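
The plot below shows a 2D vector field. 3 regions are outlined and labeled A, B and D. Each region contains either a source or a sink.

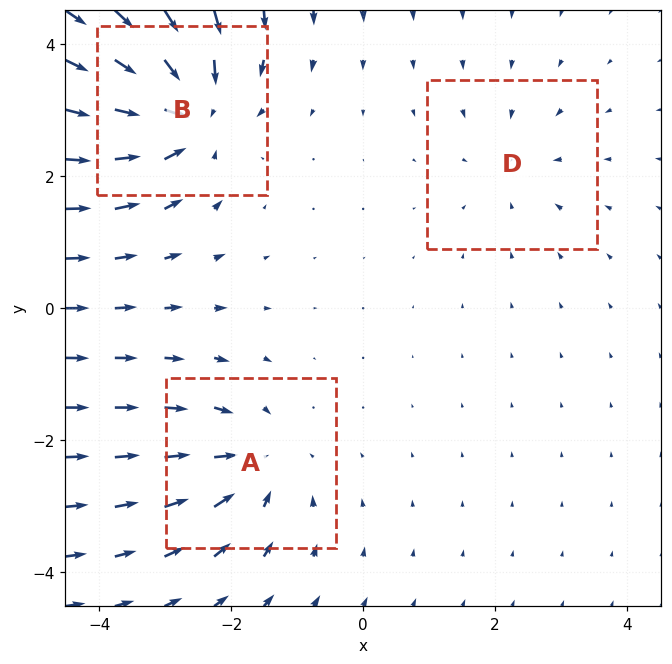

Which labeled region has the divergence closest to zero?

D

Divergence at each region's feature centre — A: about -4, B: about -6, D: about -2. Region D is closest to zero.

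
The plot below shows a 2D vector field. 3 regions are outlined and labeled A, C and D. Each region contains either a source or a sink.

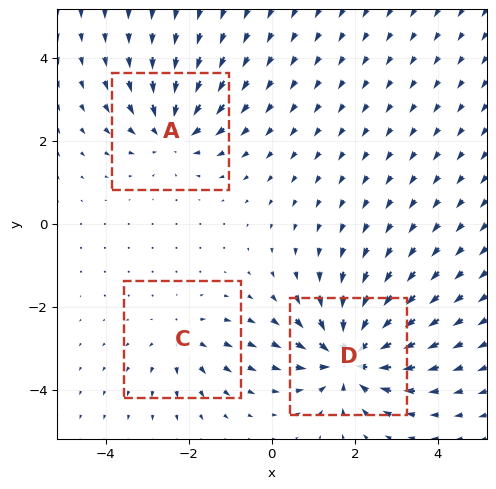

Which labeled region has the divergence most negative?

Divergence at each region's feature centre — A: about -4, C: about +2, D: about -6. Region D is most negative.

D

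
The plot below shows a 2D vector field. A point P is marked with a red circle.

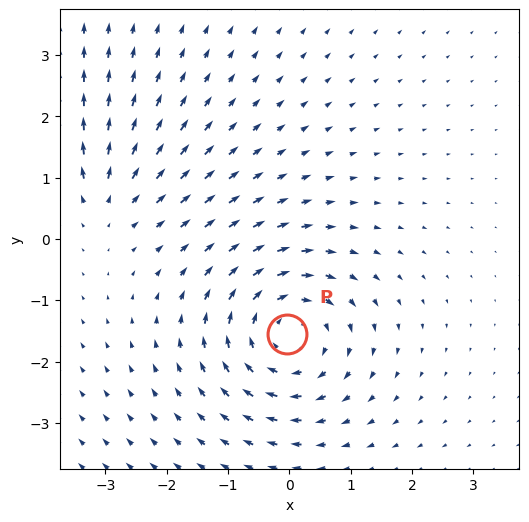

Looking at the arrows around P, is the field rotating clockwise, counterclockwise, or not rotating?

Near P at (-0.0, -1.6) the arrows circulate clockwise. The curl (z-component) there is about -5; negative curl means clockwise rotation.

clockwise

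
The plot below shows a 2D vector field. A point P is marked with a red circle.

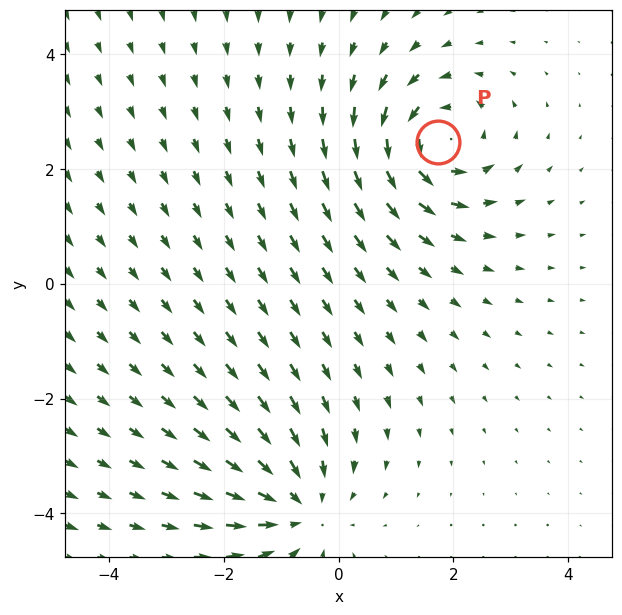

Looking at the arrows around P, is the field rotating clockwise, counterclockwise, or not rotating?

counterclockwise

Near P at (1.7, 2.5) the arrows circulate counterclockwise. The curl (z-component) there is about +6; positive curl means counterclockwise rotation.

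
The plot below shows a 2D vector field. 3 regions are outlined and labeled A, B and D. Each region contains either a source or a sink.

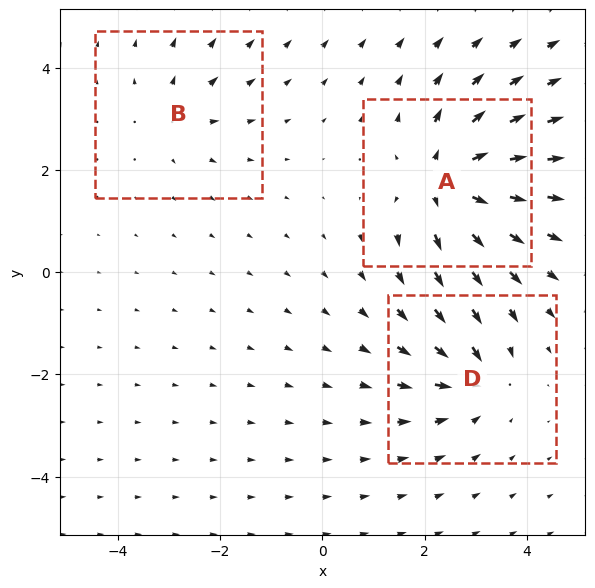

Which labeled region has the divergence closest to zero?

B

Divergence at each region's feature centre — A: about +5, B: about +2, D: about -4. Region B is closest to zero.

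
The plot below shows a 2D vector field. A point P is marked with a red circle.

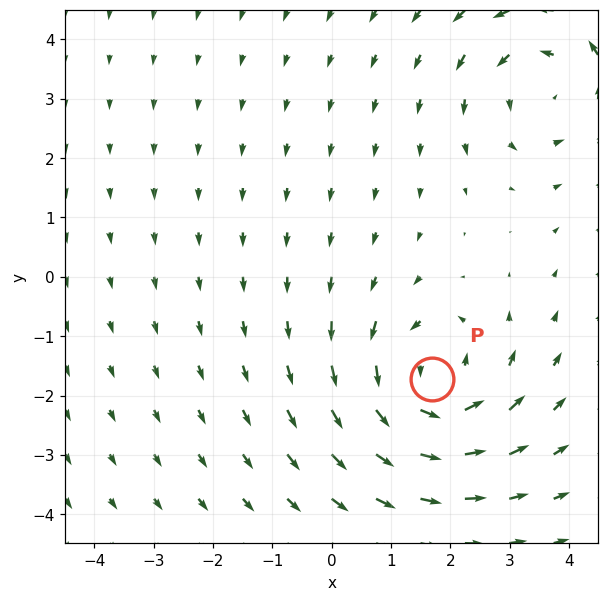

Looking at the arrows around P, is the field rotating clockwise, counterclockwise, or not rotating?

counterclockwise

Near P at (1.7, -1.7) the arrows circulate counterclockwise. The curl (z-component) there is about +5; positive curl means counterclockwise rotation.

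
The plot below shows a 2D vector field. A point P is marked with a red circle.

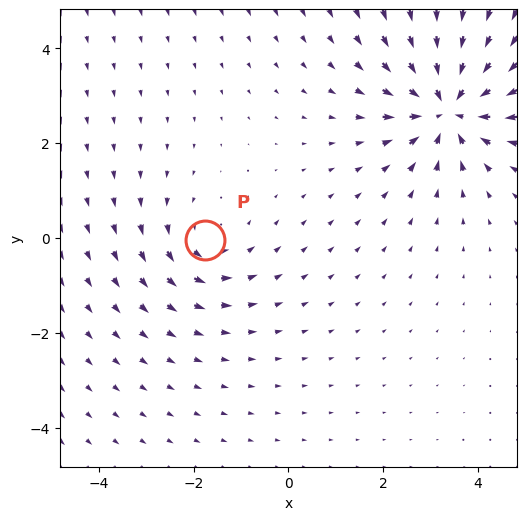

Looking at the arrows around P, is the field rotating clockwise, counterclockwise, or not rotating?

counterclockwise

Near P at (-1.8, -0.0) the arrows circulate counterclockwise. The curl (z-component) there is about +2; positive curl means counterclockwise rotation.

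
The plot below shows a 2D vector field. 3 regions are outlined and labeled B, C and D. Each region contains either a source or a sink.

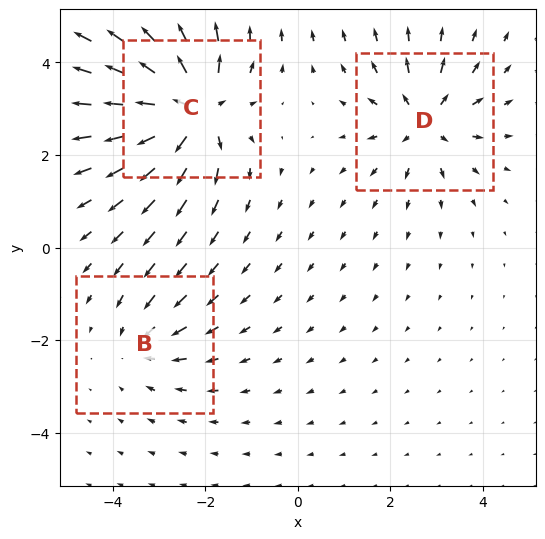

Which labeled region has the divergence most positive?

Divergence at each region's feature centre — B: about -2, C: about +6, D: about +4. Region C is most positive.

C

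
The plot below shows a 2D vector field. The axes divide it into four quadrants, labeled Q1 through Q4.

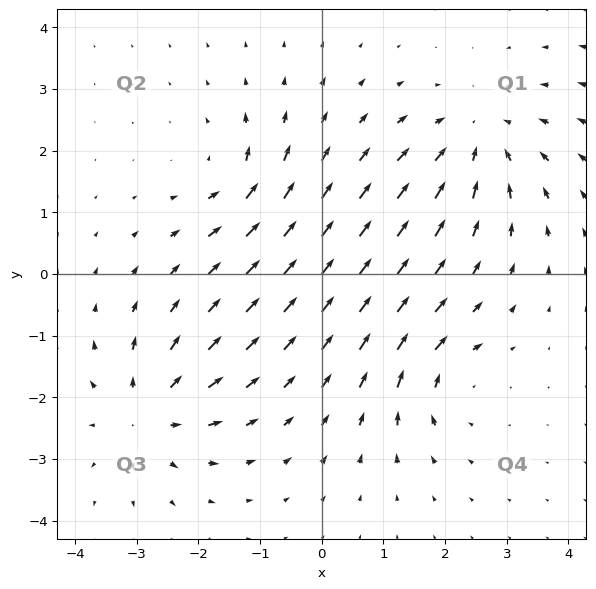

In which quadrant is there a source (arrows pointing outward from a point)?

Q3

The source sits at approximately (-2.8, -2.2), which lies in quadrant Q3. The divergence there is about +5, positive as expected for a source.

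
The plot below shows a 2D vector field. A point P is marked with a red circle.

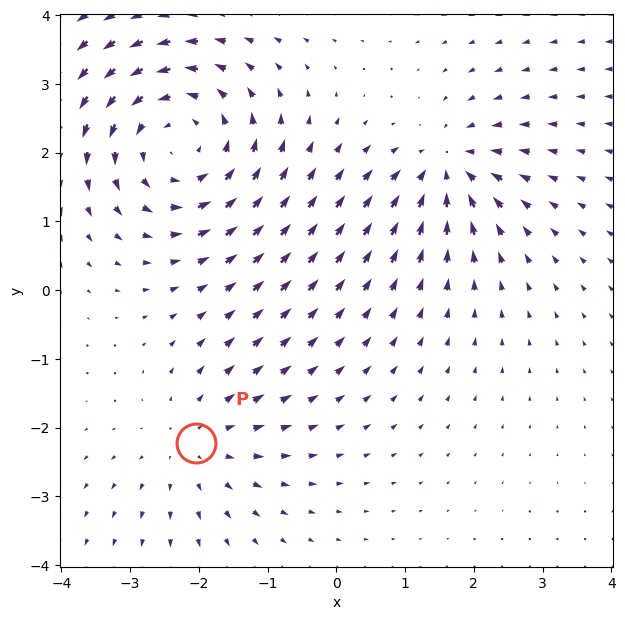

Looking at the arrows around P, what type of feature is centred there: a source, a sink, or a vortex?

source

At P (-2.0, -2.2) the arrows spread outward. Divergence about +2, curl ≈0 — positive divergence with near-zero curl is a source.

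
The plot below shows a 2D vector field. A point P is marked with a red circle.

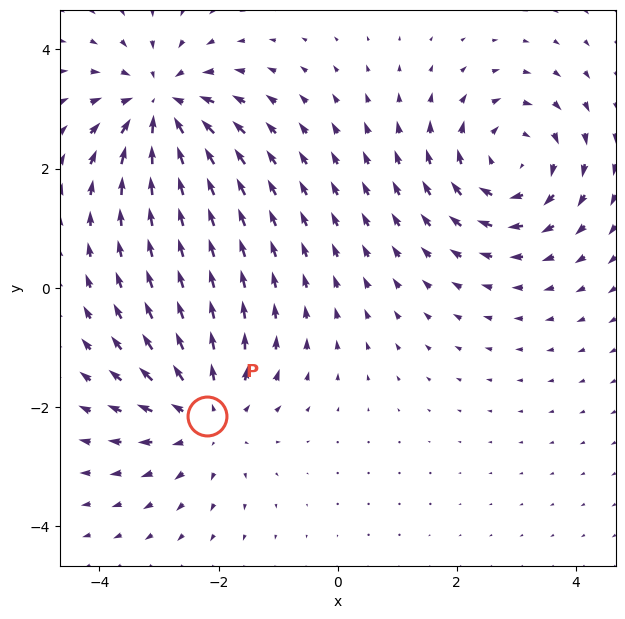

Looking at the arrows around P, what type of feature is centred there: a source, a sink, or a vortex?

At P (-2.2, -2.2) the arrows spread outward. Divergence about +4, curl ≈0 — positive divergence with near-zero curl is a source.

source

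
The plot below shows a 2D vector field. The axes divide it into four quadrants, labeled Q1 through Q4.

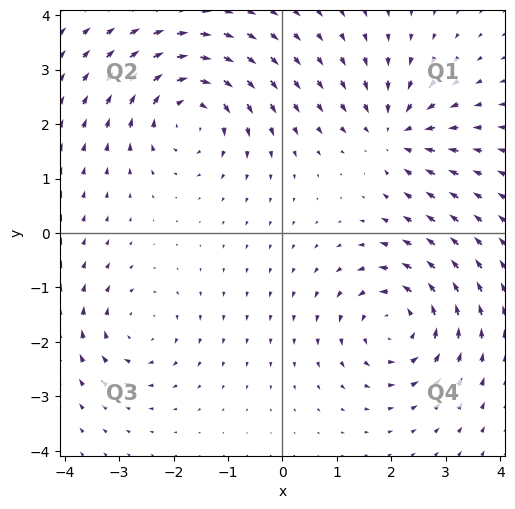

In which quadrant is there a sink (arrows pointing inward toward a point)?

Q1

The sink sits at approximately (2.1, 1.8), which lies in quadrant Q1. The divergence there is about -5, negative as expected for a sink.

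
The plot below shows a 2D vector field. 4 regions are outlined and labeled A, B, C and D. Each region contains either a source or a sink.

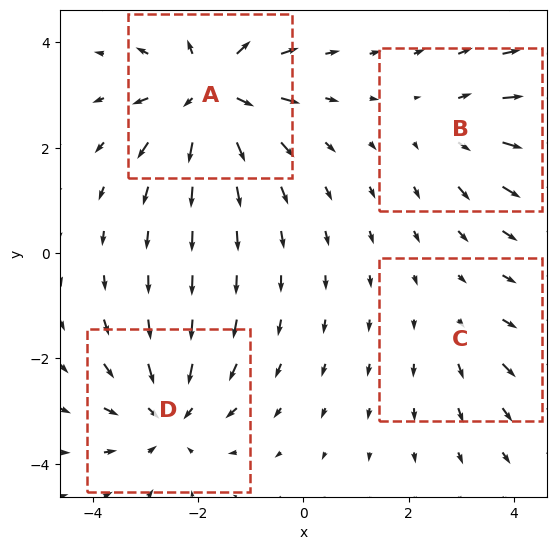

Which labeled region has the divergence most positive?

A

Divergence at each region's feature centre — A: about +7, B: about +3, C: about +2, D: about -5. Region A is most positive.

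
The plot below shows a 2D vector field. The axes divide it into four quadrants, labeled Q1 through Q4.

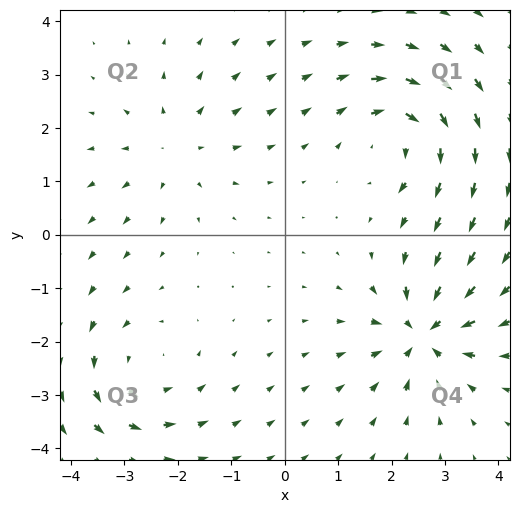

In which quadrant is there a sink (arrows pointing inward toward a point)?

Q4

The sink sits at approximately (2.6, -1.9), which lies in quadrant Q4. The divergence there is about -5, negative as expected for a sink.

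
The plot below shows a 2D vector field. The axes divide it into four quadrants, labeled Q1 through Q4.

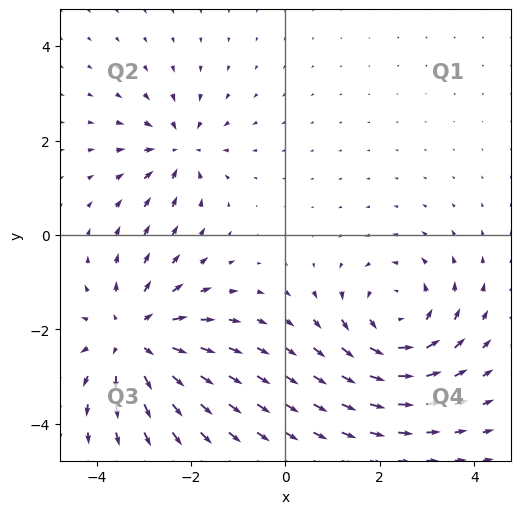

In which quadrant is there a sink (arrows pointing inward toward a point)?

Q2

The sink sits at approximately (-2.2, 1.8), which lies in quadrant Q2. The divergence there is about -4, negative as expected for a sink.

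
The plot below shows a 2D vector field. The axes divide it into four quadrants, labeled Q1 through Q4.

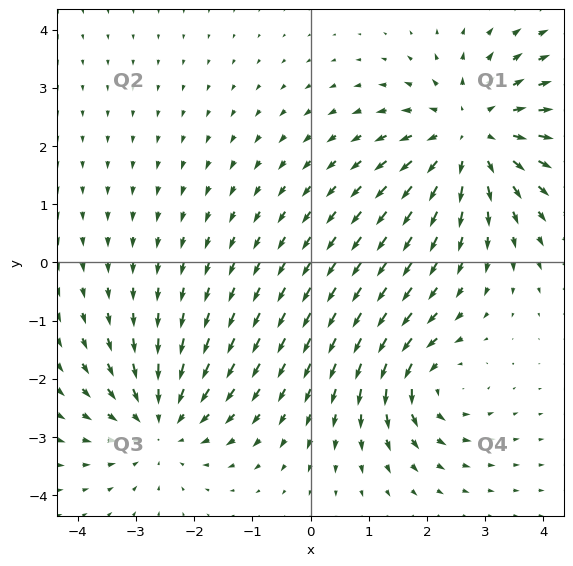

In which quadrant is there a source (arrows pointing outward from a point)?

The source sits at approximately (2.7, 2.2), which lies in quadrant Q1. The divergence there is about +4, positive as expected for a source.

Q1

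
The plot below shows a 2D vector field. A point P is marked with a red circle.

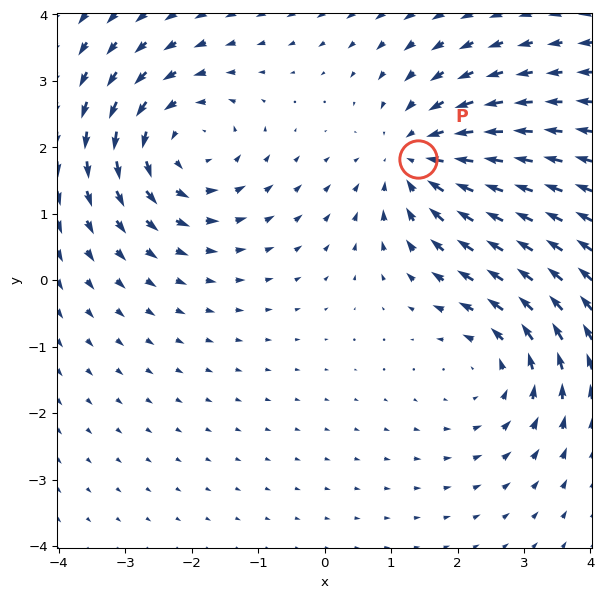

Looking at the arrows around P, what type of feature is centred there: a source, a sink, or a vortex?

At P (1.4, 1.8) the arrows converge inward. Divergence about -5, curl ≈0 — negative divergence with near-zero curl is a sink.

sink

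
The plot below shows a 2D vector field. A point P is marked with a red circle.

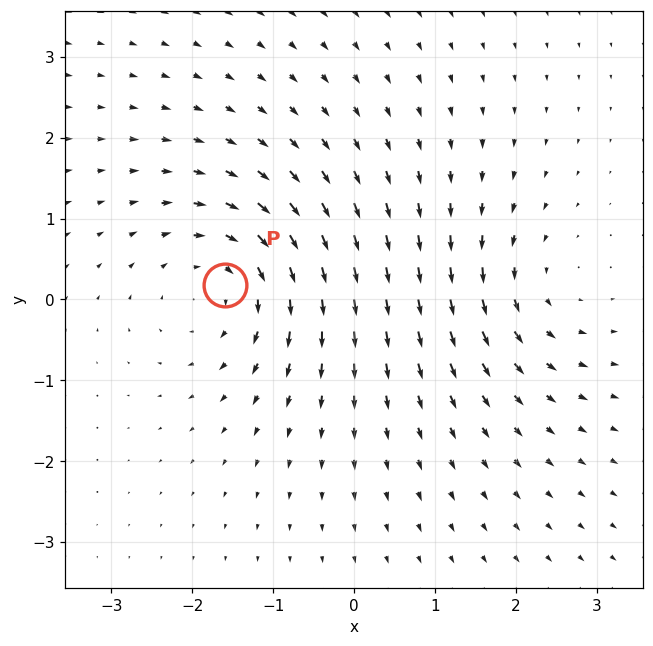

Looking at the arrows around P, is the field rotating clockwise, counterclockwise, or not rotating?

clockwise

Near P at (-1.6, 0.2) the arrows circulate clockwise. The curl (z-component) there is about -5; negative curl means clockwise rotation.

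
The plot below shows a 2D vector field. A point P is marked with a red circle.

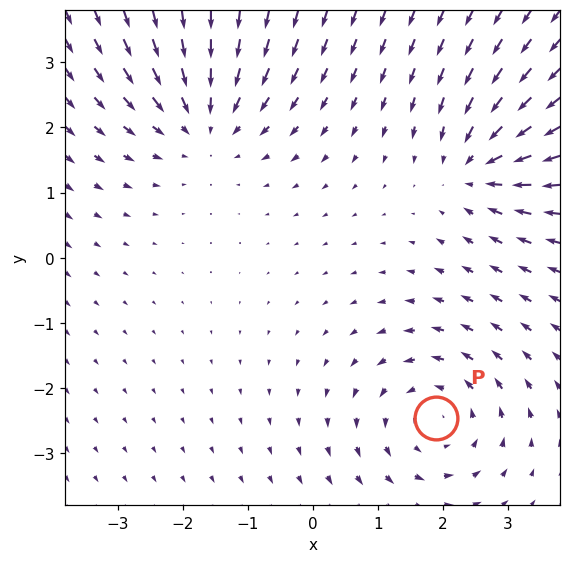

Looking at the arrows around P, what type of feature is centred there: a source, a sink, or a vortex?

vortex

At P (1.9, -2.5) the arrows circulate counterclockwise. Divergence ≈0, curl about +3 — near-zero divergence with nonzero curl is a vortex.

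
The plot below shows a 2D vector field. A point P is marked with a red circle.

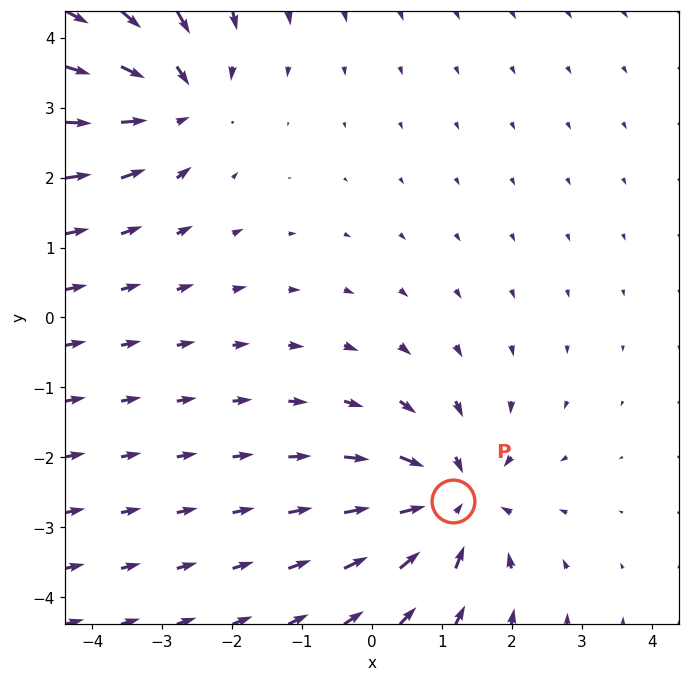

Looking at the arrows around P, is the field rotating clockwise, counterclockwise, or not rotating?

Near P at (1.2, -2.6) the arrows show no circulation. The curl there is ≈0.

not rotating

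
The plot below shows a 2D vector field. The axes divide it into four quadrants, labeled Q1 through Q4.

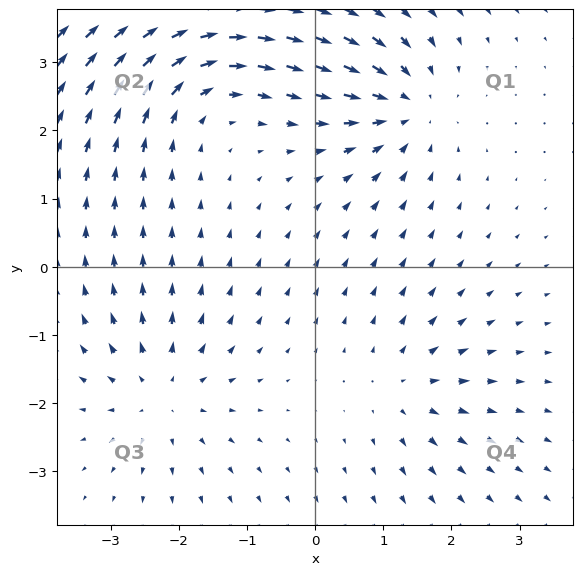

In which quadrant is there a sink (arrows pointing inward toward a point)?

Q1

The sink sits at approximately (1.3, 2.3), which lies in quadrant Q1. The divergence there is about -5, negative as expected for a sink.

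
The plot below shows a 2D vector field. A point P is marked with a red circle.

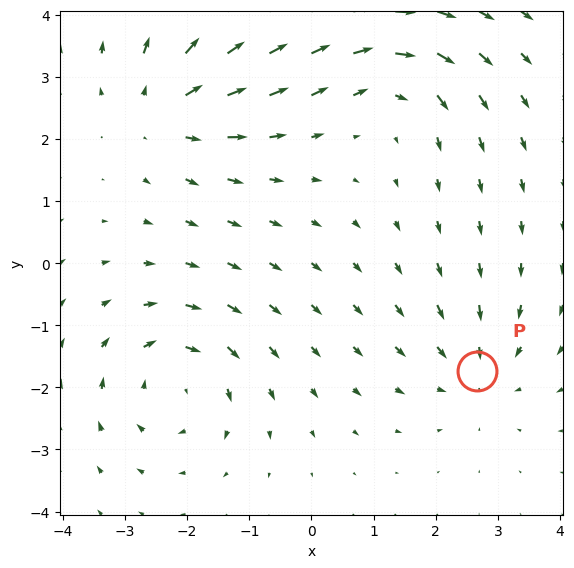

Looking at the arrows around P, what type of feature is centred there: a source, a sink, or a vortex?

At P (2.7, -1.7) the arrows converge inward. Divergence about -3, curl ≈0 — negative divergence with near-zero curl is a sink.

sink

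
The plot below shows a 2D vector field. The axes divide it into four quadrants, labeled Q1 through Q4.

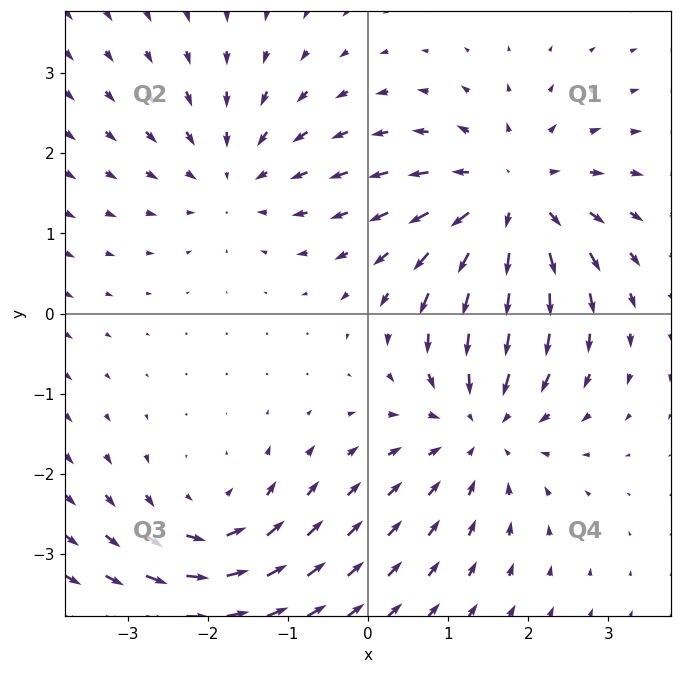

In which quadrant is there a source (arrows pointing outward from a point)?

The source sits at approximately (1.8, 1.4), which lies in quadrant Q1. The divergence there is about +5, positive as expected for a source.

Q1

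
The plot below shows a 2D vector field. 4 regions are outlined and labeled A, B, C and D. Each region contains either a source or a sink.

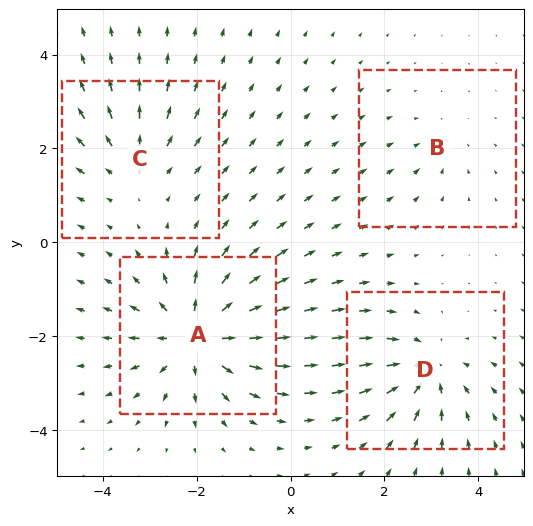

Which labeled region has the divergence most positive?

Divergence at each region's feature centre — A: about +7, B: about -2, C: about +4, D: about -5. Region A is most positive.

A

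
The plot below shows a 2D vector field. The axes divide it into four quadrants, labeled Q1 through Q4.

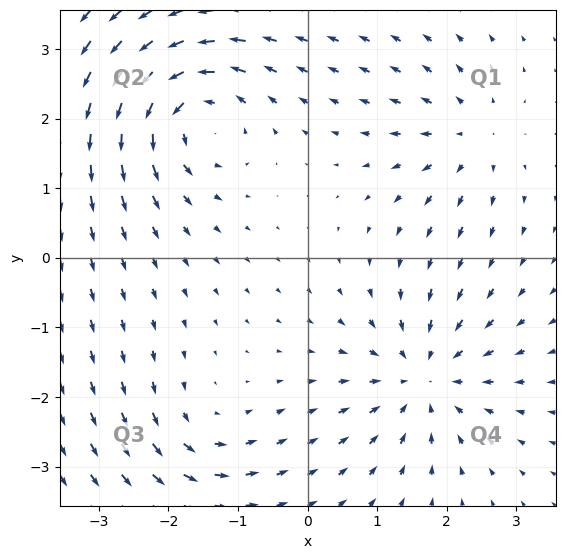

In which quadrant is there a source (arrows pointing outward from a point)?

Q1

The source sits at approximately (2.3, 1.7), which lies in quadrant Q1. The divergence there is about +4, positive as expected for a source.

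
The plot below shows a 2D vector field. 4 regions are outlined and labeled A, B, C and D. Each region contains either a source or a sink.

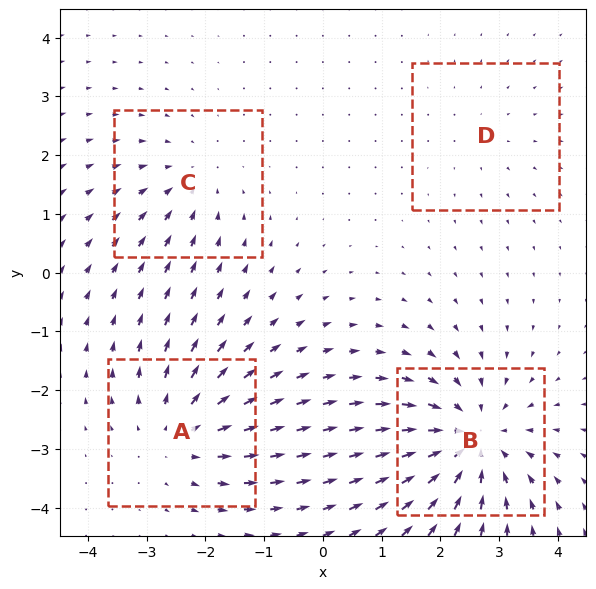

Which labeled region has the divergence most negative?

B

Divergence at each region's feature centre — A: about +4, B: about -6, C: about -3, D: about +2. Region B is most negative.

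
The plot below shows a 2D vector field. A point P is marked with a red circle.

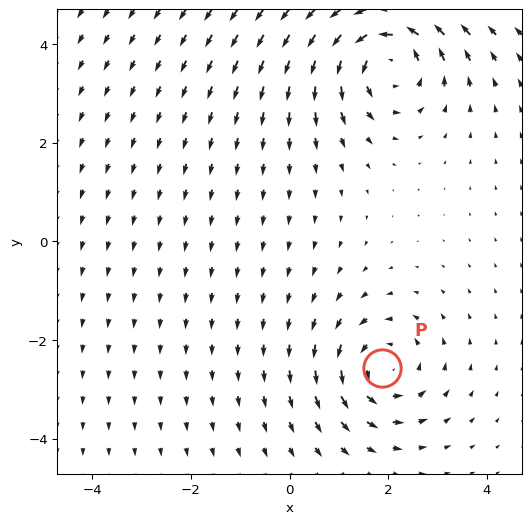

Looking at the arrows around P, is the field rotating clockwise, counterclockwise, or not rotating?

counterclockwise

Near P at (1.9, -2.6) the arrows circulate counterclockwise. The curl (z-component) there is about +3; positive curl means counterclockwise rotation.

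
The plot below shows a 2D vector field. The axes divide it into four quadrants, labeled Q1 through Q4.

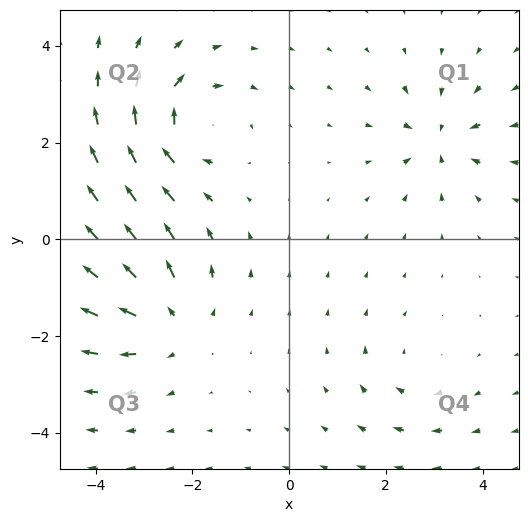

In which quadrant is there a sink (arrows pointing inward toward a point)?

Q1

The sink sits at approximately (3.1, 2.1), which lies in quadrant Q1. The divergence there is about -5, negative as expected for a sink.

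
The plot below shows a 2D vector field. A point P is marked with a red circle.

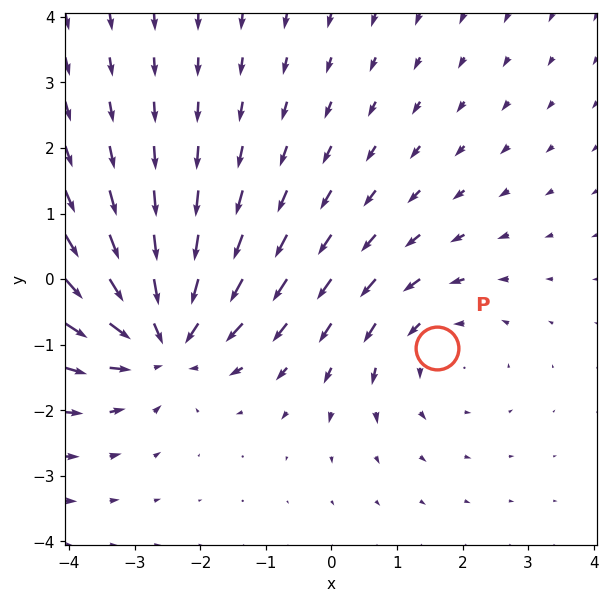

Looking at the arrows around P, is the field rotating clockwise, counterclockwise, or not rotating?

Near P at (1.6, -1.1) the arrows circulate counterclockwise. The curl (z-component) there is about +2; positive curl means counterclockwise rotation.

counterclockwise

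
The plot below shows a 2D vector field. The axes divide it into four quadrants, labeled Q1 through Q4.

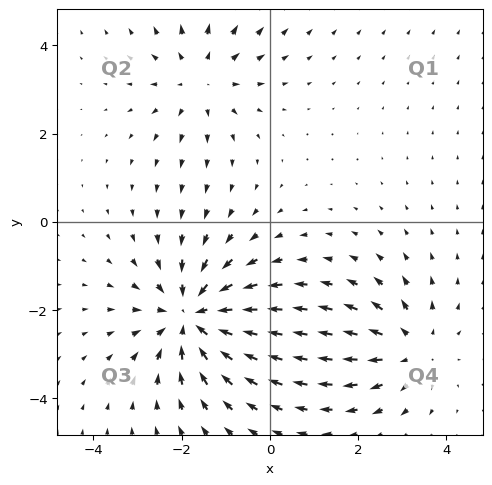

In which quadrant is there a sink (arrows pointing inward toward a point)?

The sink sits at approximately (-1.7, -2.1), which lies in quadrant Q3. The divergence there is about -4, negative as expected for a sink.

Q3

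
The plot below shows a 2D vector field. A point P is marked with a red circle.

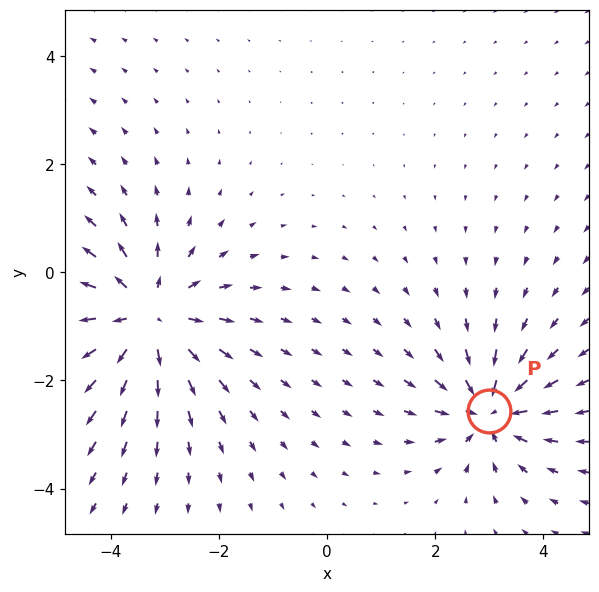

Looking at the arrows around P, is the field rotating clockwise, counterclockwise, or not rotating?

not rotating

Near P at (3.0, -2.6) the arrows show no circulation. The curl there is ≈0.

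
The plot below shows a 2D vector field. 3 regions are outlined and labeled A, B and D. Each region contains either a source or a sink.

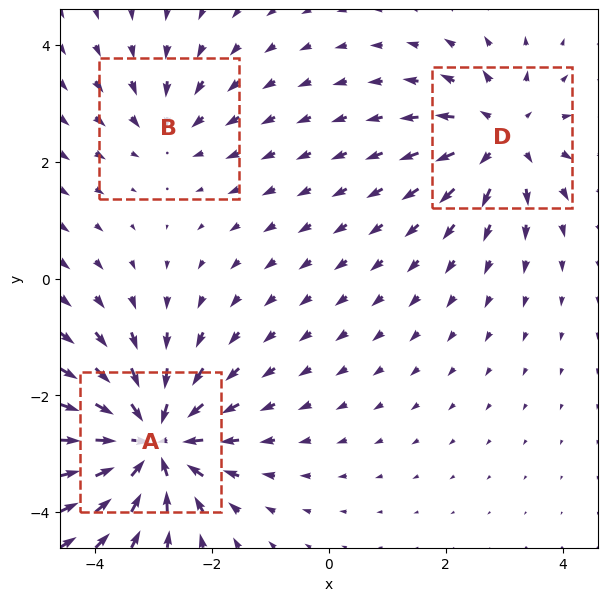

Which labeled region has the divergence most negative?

Divergence at each region's feature centre — A: about -5, B: about -2, D: about +4. Region A is most negative.

A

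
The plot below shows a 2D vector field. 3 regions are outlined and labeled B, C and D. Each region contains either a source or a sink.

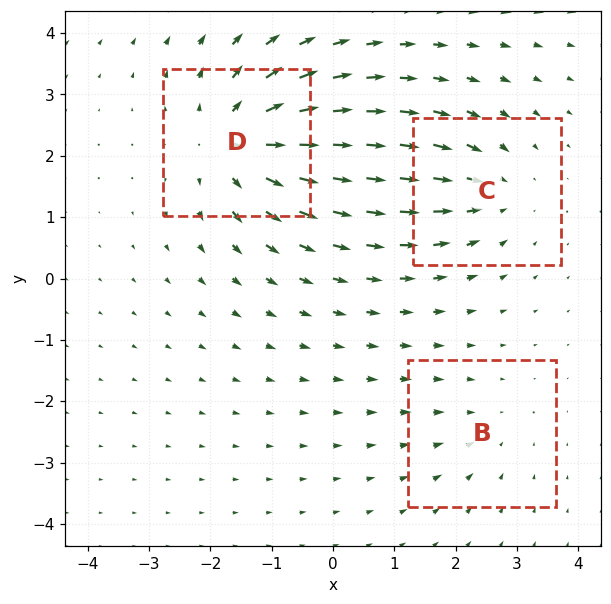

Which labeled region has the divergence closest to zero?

B

Divergence at each region's feature centre — B: about -2, C: about -3, D: about +5. Region B is closest to zero.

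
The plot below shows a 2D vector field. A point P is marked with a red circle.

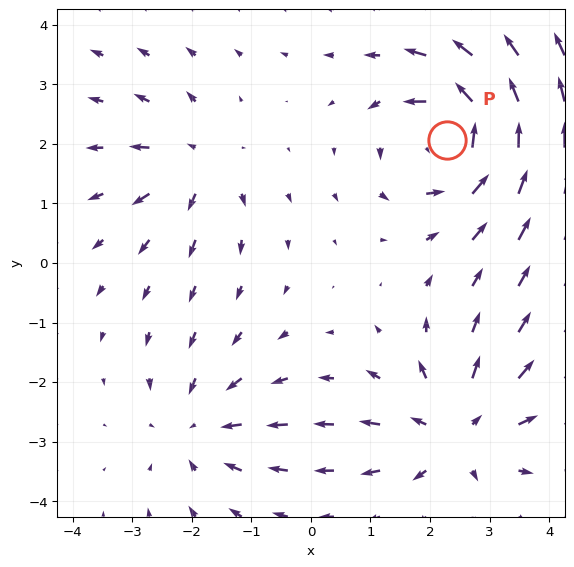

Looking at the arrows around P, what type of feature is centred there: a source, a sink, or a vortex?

vortex

At P (2.3, 2.1) the arrows circulate counterclockwise. Divergence ≈0, curl about +6 — near-zero divergence with nonzero curl is a vortex.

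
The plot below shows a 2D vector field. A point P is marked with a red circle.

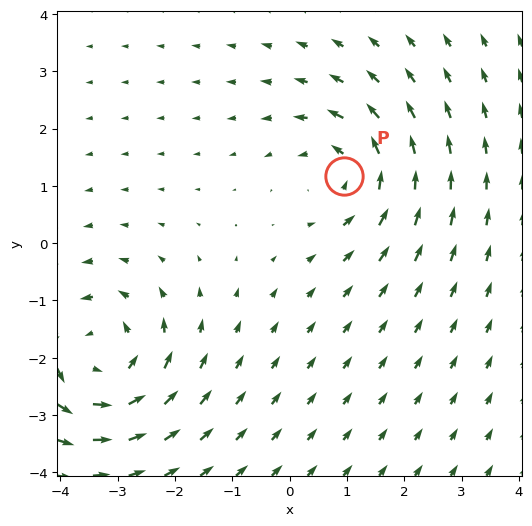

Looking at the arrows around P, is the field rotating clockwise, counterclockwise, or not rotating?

Near P at (0.9, 1.2) the arrows circulate counterclockwise. The curl (z-component) there is about +4; positive curl means counterclockwise rotation.

counterclockwise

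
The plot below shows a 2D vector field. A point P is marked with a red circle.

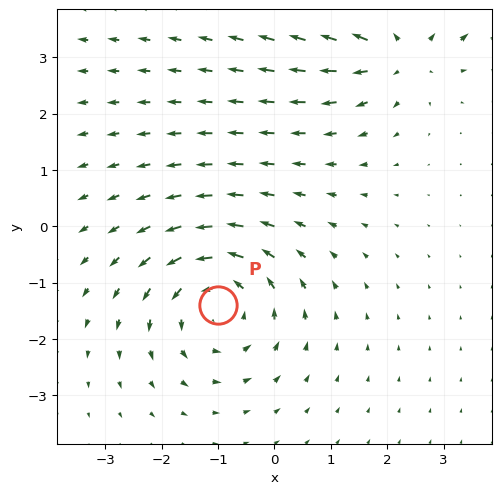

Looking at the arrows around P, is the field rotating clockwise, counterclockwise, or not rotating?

Near P at (-1.0, -1.4) the arrows circulate counterclockwise. The curl (z-component) there is about +4; positive curl means counterclockwise rotation.

counterclockwise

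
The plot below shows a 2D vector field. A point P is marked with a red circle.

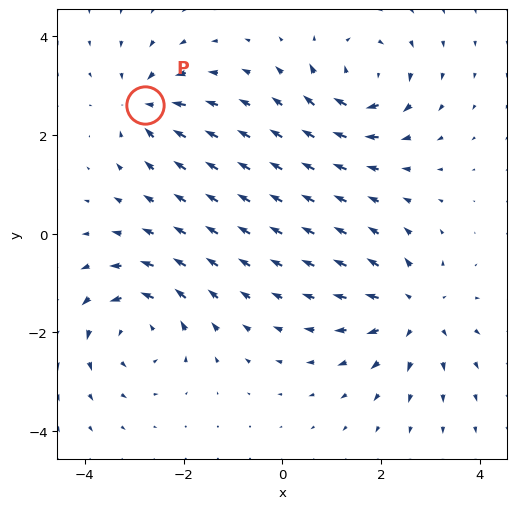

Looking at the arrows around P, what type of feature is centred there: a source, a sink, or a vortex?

At P (-2.8, 2.6) the arrows converge inward. Divergence about -5, curl ≈0 — negative divergence with near-zero curl is a sink.

sink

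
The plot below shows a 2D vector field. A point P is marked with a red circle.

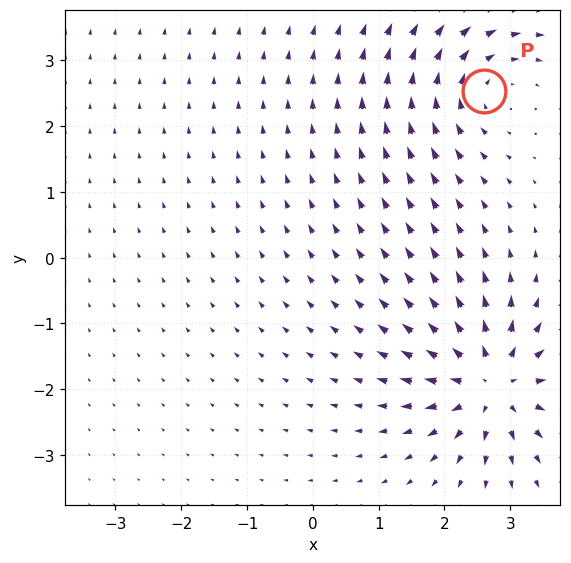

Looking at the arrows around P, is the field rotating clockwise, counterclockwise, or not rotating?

clockwise

Near P at (2.6, 2.5) the arrows circulate clockwise. The curl (z-component) there is about -3; negative curl means clockwise rotation.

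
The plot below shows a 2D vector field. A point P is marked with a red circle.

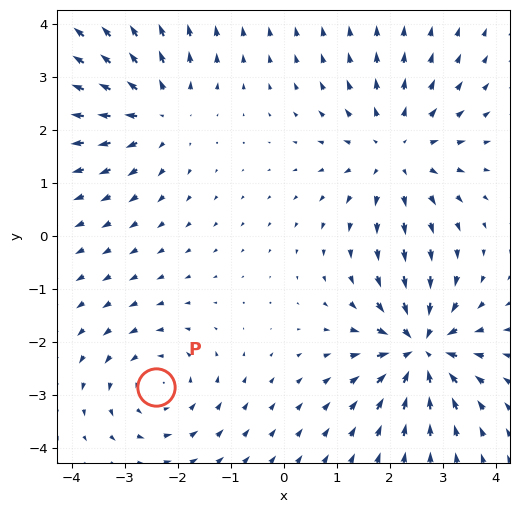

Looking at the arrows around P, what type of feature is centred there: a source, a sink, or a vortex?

vortex

At P (-2.4, -2.8) the arrows circulate counterclockwise. Divergence ≈0, curl about +3 — near-zero divergence with nonzero curl is a vortex.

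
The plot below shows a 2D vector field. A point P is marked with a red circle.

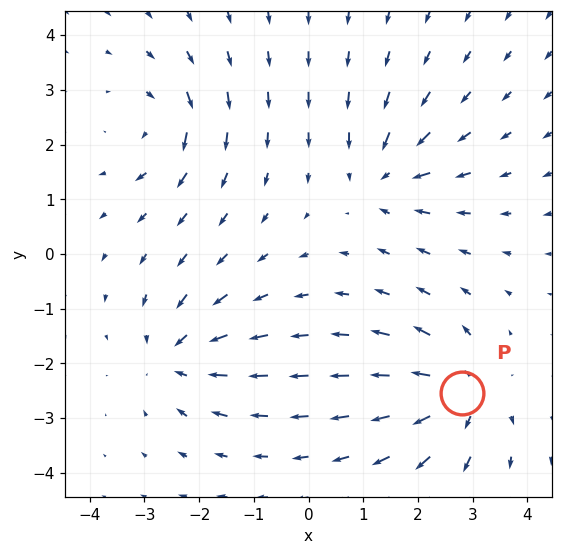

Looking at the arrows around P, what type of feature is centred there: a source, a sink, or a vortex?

source

At P (2.8, -2.5) the arrows spread outward. Divergence about +5, curl ≈0 — positive divergence with near-zero curl is a source.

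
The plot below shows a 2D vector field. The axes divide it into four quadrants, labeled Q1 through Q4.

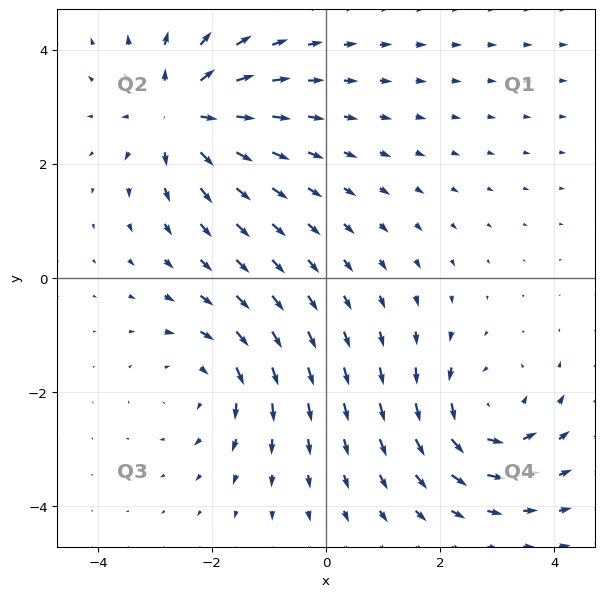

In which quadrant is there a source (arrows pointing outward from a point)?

Q2

The source sits at approximately (-2.5, 2.9), which lies in quadrant Q2. The divergence there is about +6, positive as expected for a source.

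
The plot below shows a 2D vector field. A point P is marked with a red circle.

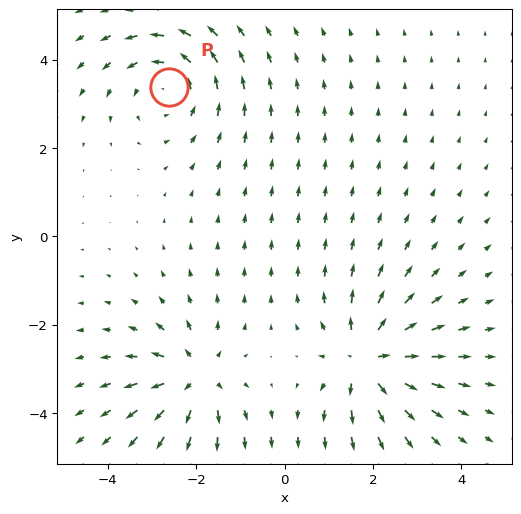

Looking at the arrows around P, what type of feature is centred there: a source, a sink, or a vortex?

vortex

At P (-2.6, 3.4) the arrows circulate counterclockwise. Divergence ≈0, curl about +4 — near-zero divergence with nonzero curl is a vortex.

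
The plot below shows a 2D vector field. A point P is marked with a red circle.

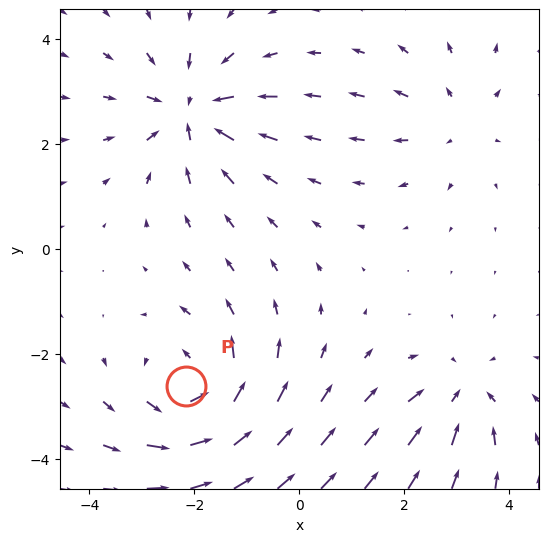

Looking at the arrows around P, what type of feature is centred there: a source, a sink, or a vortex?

vortex

At P (-2.2, -2.6) the arrows circulate counterclockwise. Divergence ≈0, curl about +4 — near-zero divergence with nonzero curl is a vortex.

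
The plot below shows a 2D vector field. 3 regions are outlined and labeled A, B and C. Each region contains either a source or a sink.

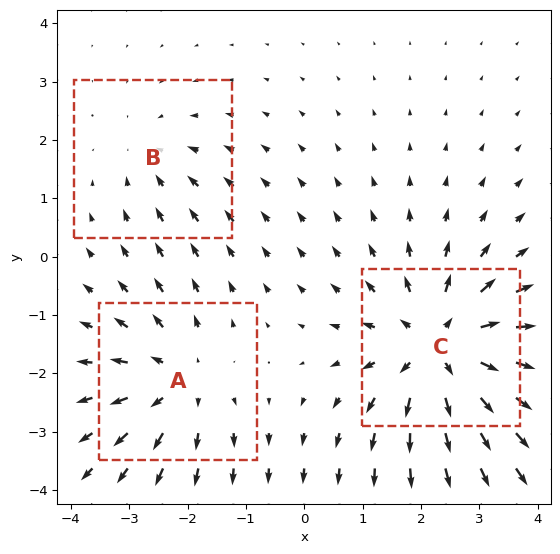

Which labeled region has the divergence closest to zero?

B

Divergence at each region's feature centre — A: about +3, B: about -2, C: about +5. Region B is closest to zero.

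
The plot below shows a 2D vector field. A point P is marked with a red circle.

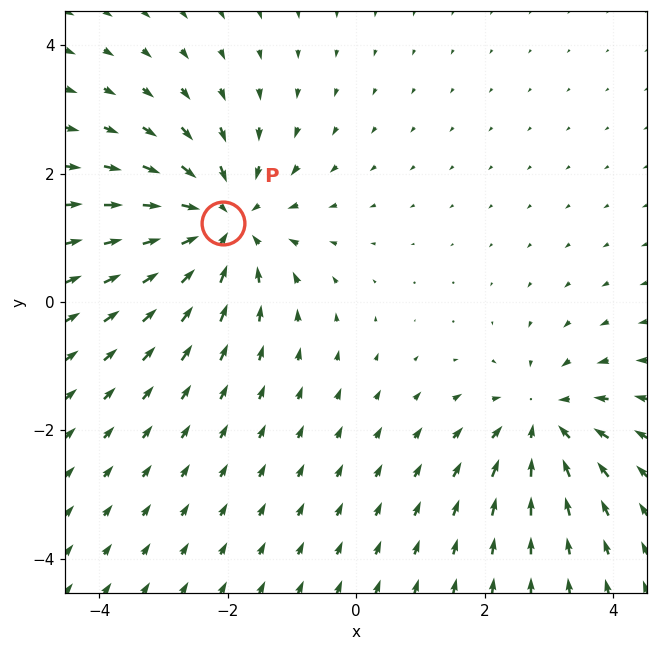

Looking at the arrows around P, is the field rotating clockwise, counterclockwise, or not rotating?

Near P at (-2.1, 1.2) the arrows show no circulation. The curl there is ≈0.

not rotating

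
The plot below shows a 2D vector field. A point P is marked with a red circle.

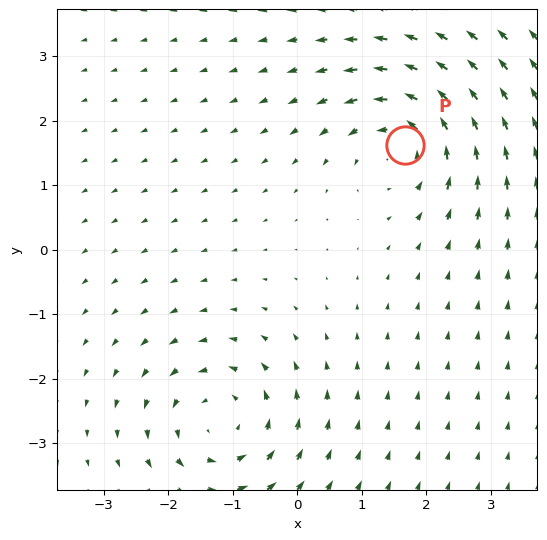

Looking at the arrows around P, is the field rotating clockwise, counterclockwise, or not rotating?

counterclockwise

Near P at (1.7, 1.6) the arrows circulate counterclockwise. The curl (z-component) there is about +5; positive curl means counterclockwise rotation.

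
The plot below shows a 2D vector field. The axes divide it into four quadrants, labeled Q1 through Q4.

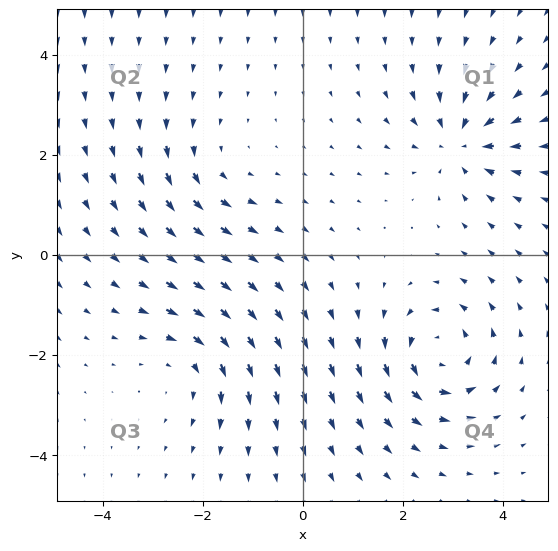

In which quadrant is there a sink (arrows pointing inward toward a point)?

Q1

The sink sits at approximately (3.2, 2.3), which lies in quadrant Q1. The divergence there is about -5, negative as expected for a sink.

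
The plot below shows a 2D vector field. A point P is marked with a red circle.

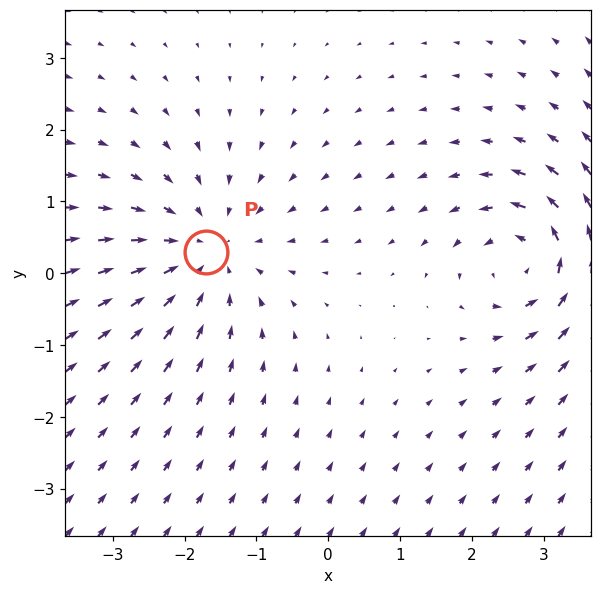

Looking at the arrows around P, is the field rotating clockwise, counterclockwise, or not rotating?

Near P at (-1.7, 0.3) the arrows show no circulation. The curl there is ≈0.

not rotating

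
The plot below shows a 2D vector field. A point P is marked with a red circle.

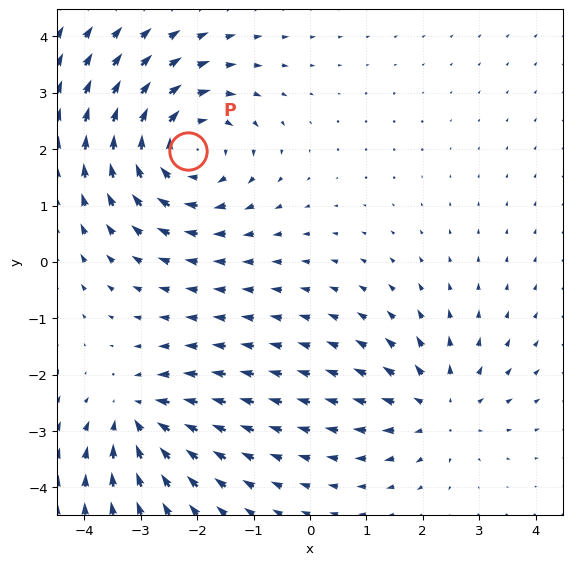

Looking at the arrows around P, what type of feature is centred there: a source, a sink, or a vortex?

vortex

At P (-2.2, 2.0) the arrows circulate clockwise. Divergence ≈0, curl about -4 — near-zero divergence with nonzero curl is a vortex.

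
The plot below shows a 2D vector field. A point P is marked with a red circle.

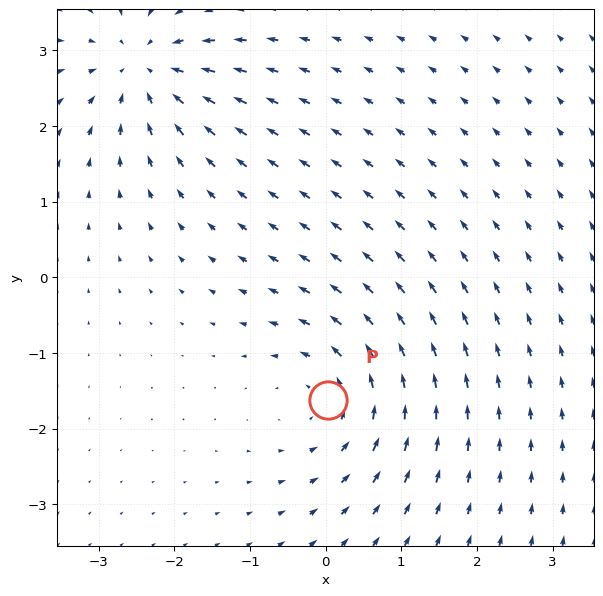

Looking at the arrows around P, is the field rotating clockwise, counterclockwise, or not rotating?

Near P at (0.0, -1.6) the arrows circulate counterclockwise. The curl (z-component) there is about +5; positive curl means counterclockwise rotation.

counterclockwise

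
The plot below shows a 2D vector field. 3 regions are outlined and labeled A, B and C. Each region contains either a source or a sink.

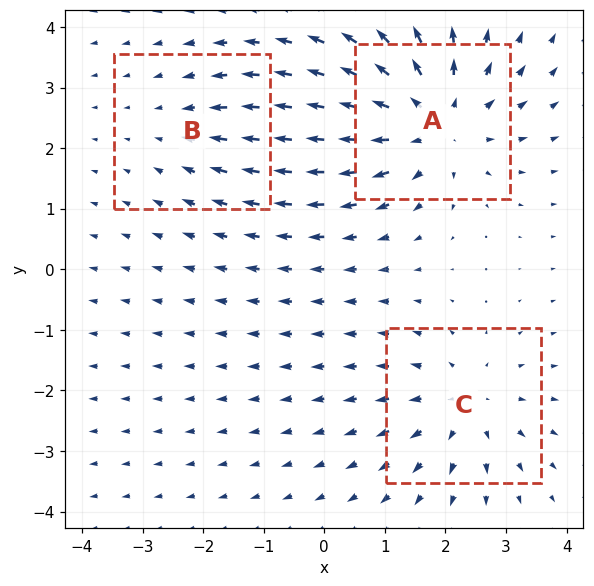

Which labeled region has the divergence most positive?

Divergence at each region's feature centre — A: about +4, B: about -2, C: about +3. Region A is most positive.

A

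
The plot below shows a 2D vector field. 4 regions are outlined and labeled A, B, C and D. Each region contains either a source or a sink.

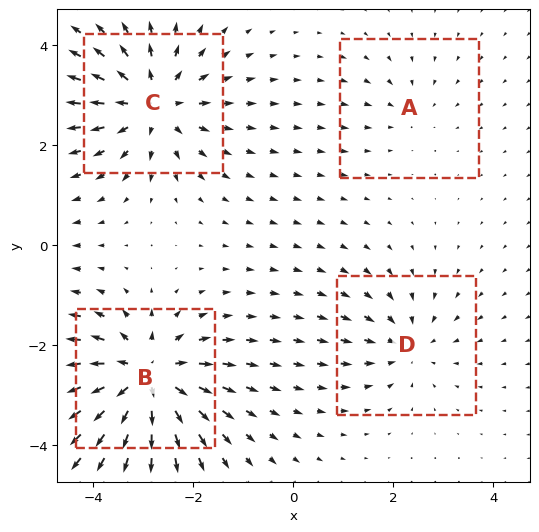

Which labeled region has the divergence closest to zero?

Divergence at each region's feature centre — A: about -2, B: about +7, C: about +6, D: about -4. Region A is closest to zero.

A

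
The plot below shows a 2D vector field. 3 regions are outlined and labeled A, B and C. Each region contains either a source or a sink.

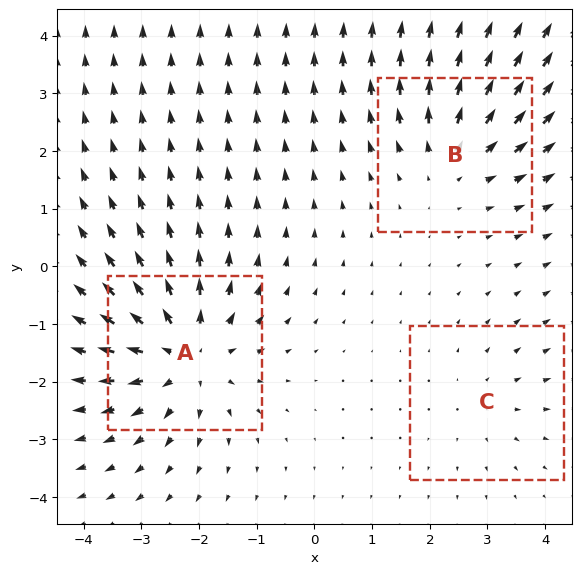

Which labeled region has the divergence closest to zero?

C

Divergence at each region's feature centre — A: about +5, B: about +3, C: about +2. Region C is closest to zero.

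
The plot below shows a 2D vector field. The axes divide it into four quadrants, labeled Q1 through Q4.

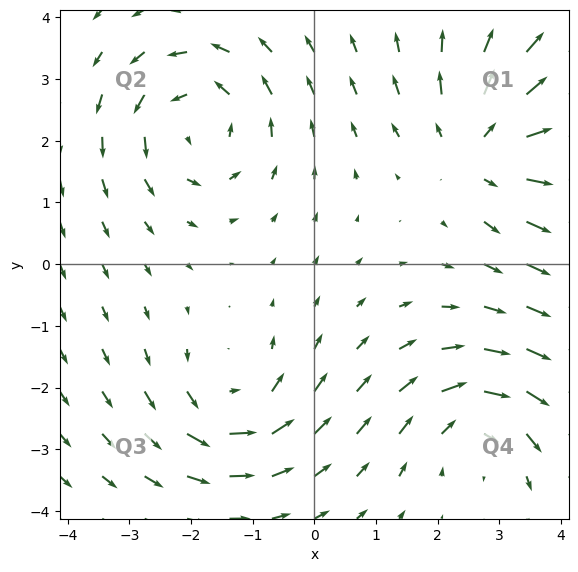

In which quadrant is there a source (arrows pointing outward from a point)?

Q1

The source sits at approximately (2.8, 1.9), which lies in quadrant Q1. The divergence there is about +4, positive as expected for a source.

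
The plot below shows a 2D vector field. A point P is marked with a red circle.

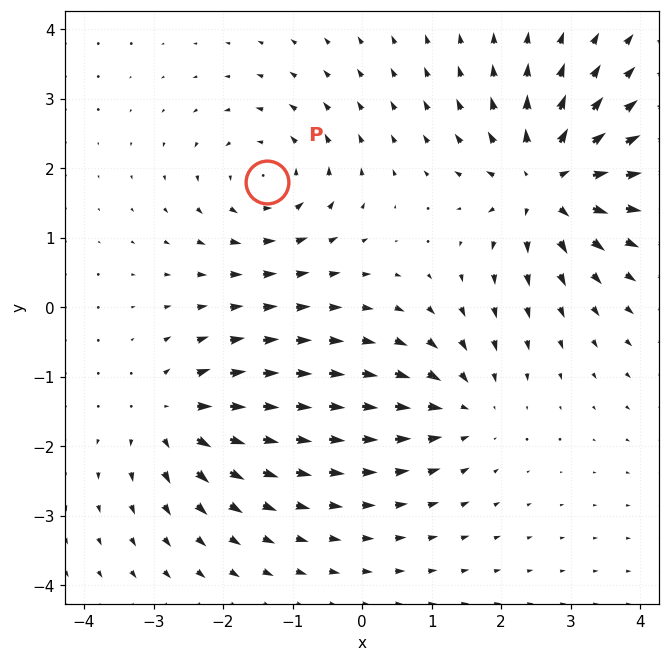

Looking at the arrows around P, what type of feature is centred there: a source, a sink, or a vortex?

At P (-1.4, 1.8) the arrows circulate counterclockwise. Divergence ≈0, curl about +4 — near-zero divergence with nonzero curl is a vortex.

vortex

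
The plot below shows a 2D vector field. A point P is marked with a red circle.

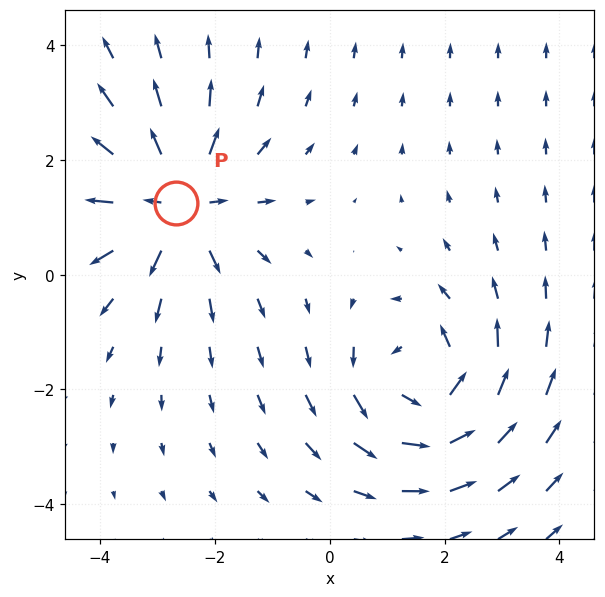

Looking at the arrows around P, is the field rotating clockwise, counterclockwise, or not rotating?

not rotating

Near P at (-2.7, 1.2) the arrows show no circulation. The curl there is ≈0.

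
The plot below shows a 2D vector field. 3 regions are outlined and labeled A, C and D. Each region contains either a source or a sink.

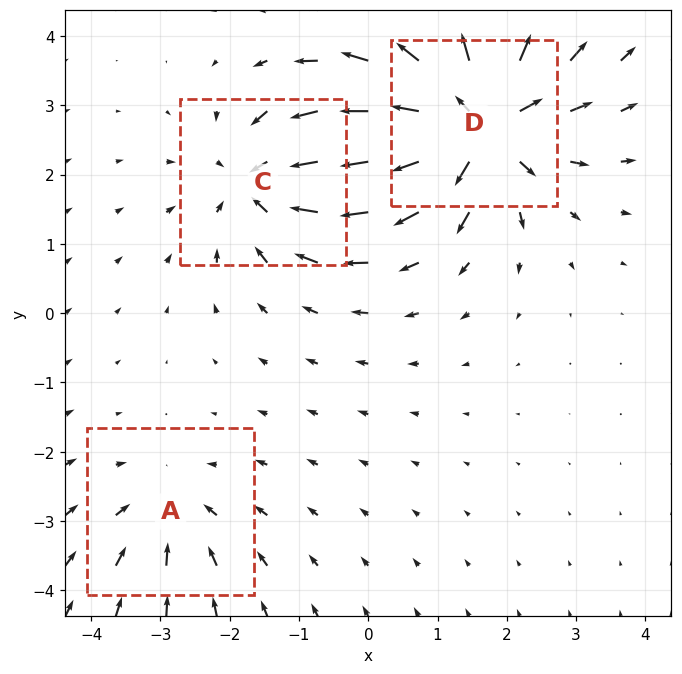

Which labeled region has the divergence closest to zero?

A

Divergence at each region's feature centre — A: about -3, C: about -4, D: about +6. Region A is closest to zero.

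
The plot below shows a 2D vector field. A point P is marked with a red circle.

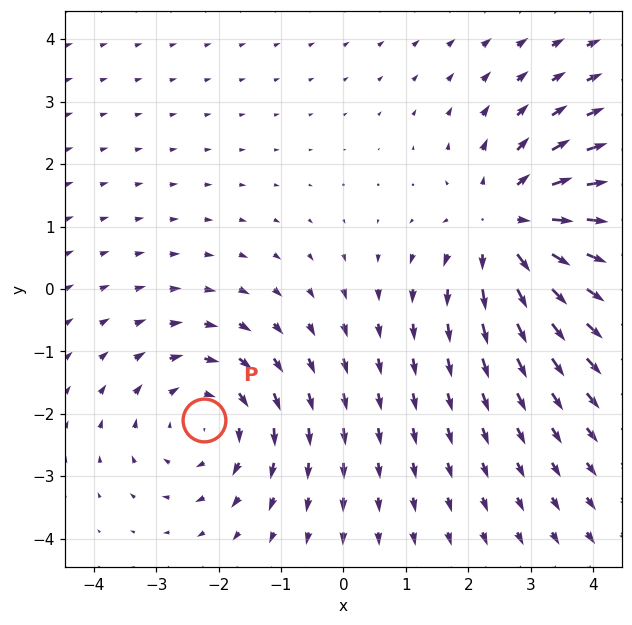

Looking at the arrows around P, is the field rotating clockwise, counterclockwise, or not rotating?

Near P at (-2.2, -2.1) the arrows circulate clockwise. The curl (z-component) there is about -3; negative curl means clockwise rotation.

clockwise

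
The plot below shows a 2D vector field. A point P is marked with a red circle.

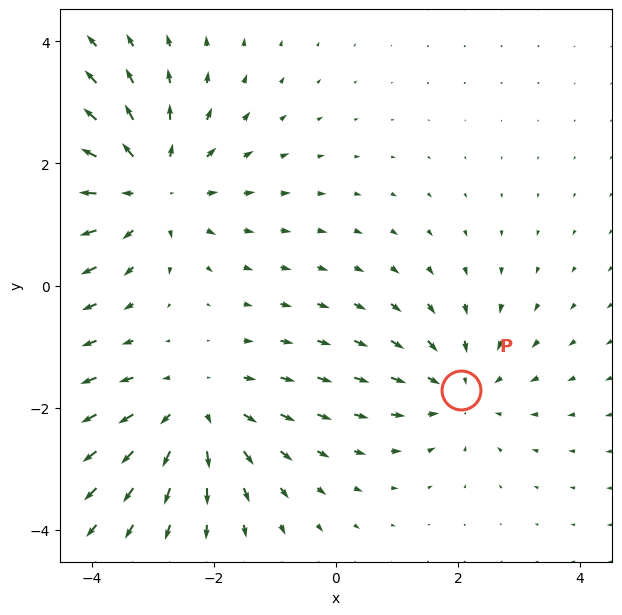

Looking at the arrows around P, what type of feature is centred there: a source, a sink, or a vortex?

sink

At P (2.0, -1.7) the arrows converge inward. Divergence about -2, curl ≈0 — negative divergence with near-zero curl is a sink.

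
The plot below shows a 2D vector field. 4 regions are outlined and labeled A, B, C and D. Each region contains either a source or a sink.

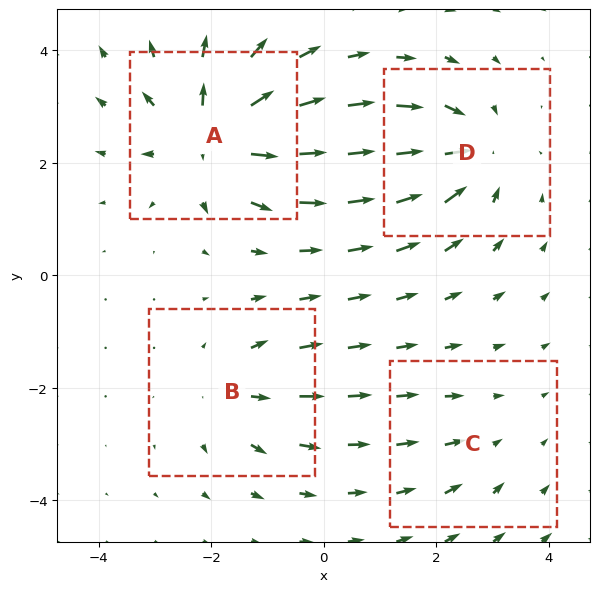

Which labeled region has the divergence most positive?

A

Divergence at each region's feature centre — A: about +7, B: about +4, C: about -2, D: about -6. Region A is most positive.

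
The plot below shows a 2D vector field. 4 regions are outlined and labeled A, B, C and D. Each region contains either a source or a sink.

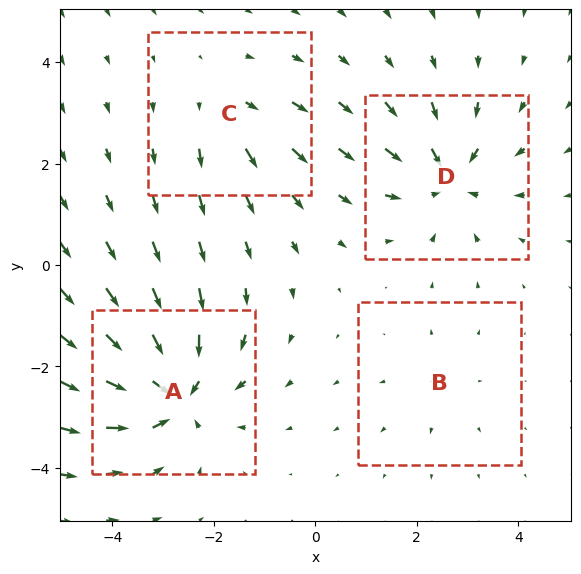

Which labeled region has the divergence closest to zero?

B

Divergence at each region's feature centre — A: about -7, B: about +2, C: about +3, D: about -6. Region B is closest to zero.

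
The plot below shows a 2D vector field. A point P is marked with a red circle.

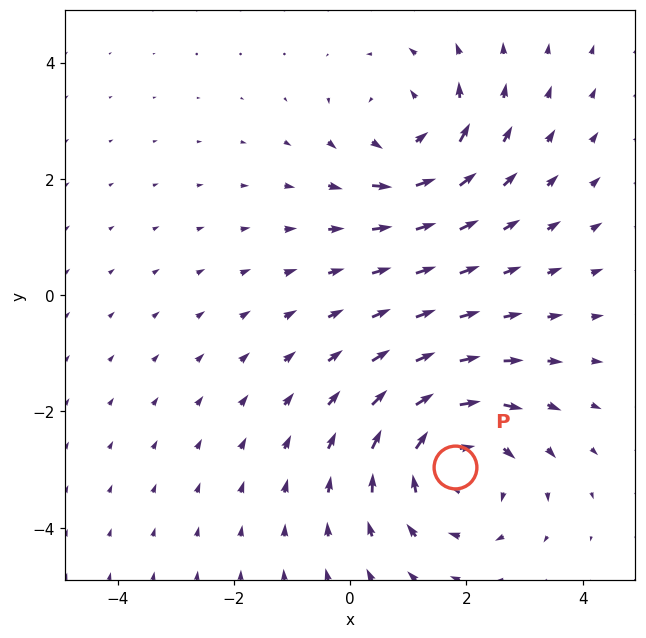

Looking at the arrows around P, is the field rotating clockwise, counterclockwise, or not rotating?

Near P at (1.8, -3.0) the arrows circulate clockwise. The curl (z-component) there is about -3; negative curl means clockwise rotation.

clockwise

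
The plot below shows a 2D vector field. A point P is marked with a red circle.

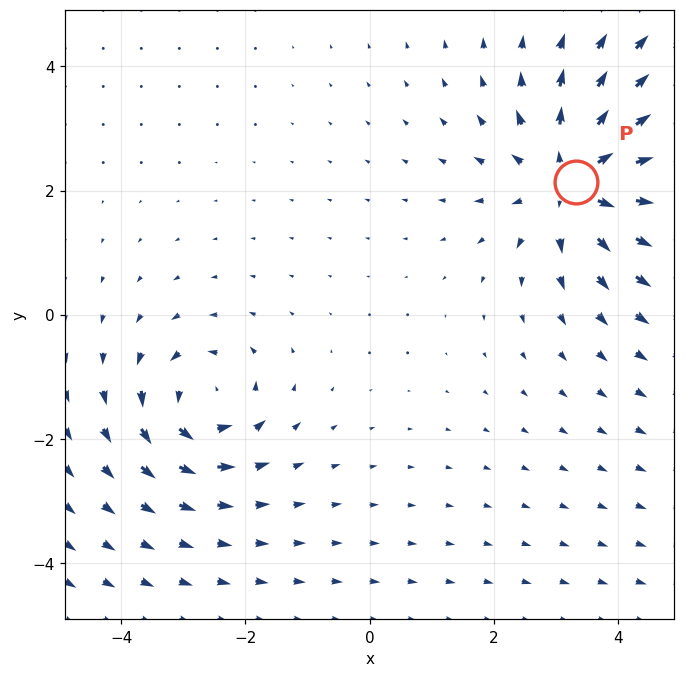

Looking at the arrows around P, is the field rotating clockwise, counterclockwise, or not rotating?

not rotating

Near P at (3.3, 2.1) the arrows show no circulation. The curl there is ≈0.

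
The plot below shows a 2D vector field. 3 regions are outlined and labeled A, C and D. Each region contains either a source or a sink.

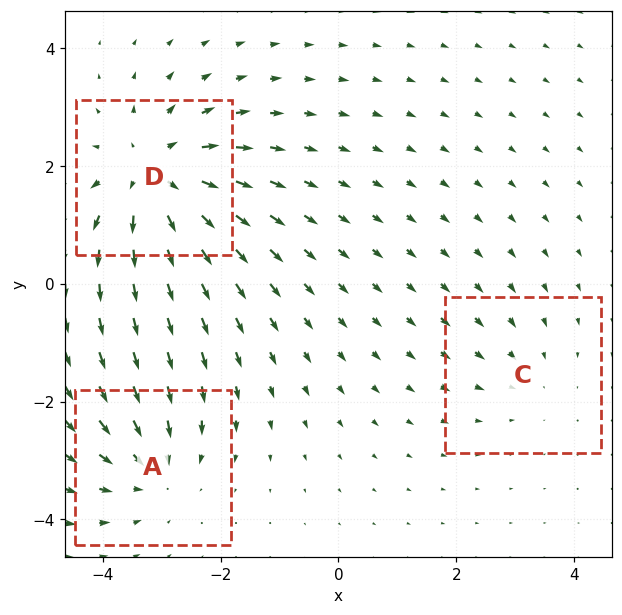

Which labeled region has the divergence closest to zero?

C

Divergence at each region's feature centre — A: about -3, C: about -2, D: about +5. Region C is closest to zero.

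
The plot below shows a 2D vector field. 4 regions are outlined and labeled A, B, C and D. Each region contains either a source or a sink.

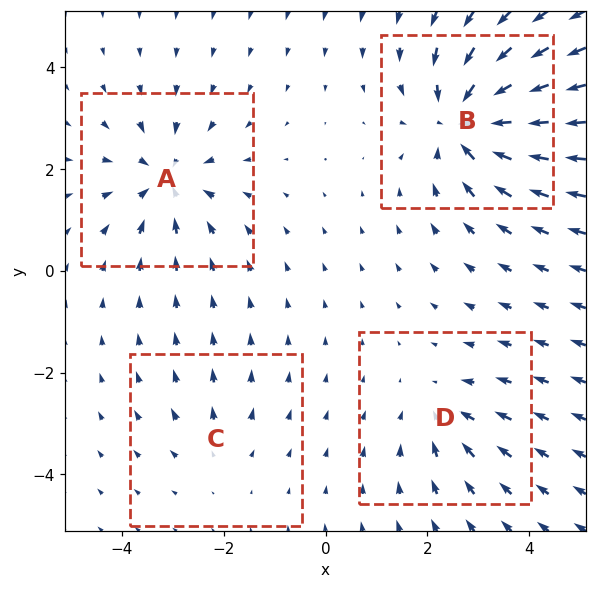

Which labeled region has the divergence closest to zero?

C

Divergence at each region's feature centre — A: about -5, B: about -7, C: about +2, D: about -3. Region C is closest to zero.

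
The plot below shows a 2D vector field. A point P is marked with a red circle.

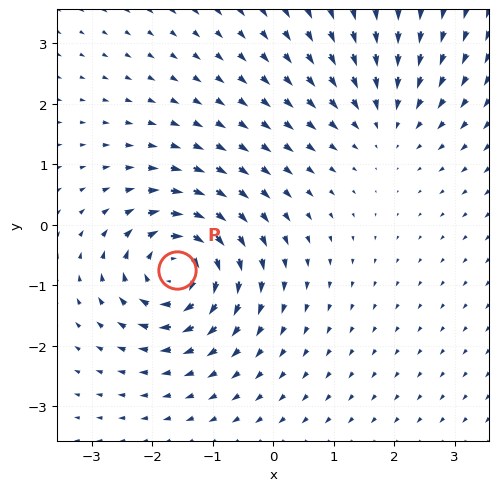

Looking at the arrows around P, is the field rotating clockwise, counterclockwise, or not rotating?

Near P at (-1.6, -0.7) the arrows circulate clockwise. The curl (z-component) there is about -7; negative curl means clockwise rotation.

clockwise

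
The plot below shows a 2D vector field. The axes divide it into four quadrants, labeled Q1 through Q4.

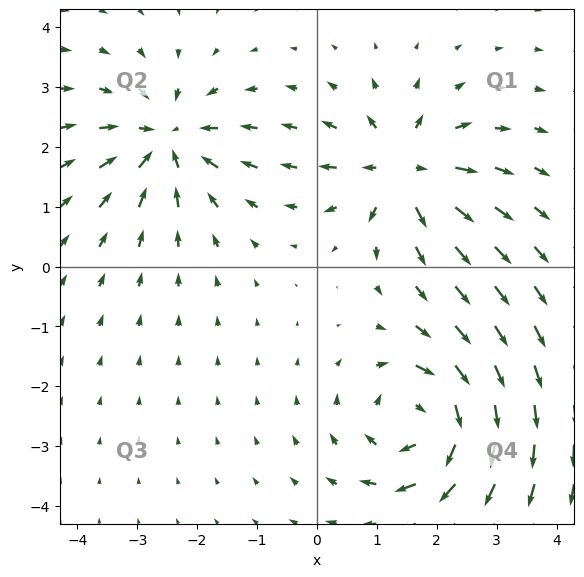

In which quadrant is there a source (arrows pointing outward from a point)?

Q1

The source sits at approximately (1.4, 1.6), which lies in quadrant Q1. The divergence there is about +6, positive as expected for a source.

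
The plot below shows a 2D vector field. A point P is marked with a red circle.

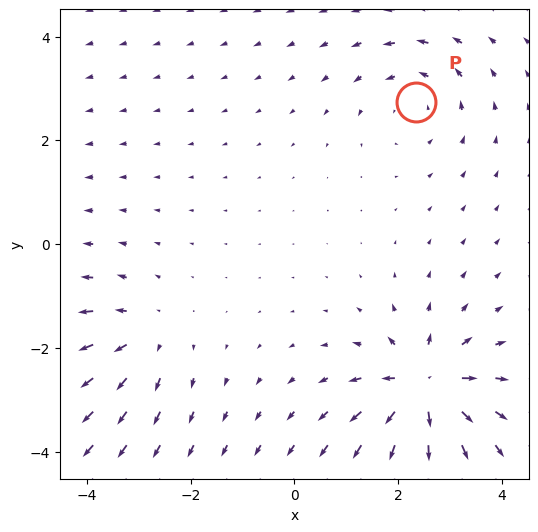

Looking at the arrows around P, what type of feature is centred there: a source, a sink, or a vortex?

vortex

At P (2.3, 2.7) the arrows circulate counterclockwise. Divergence ≈0, curl about +3 — near-zero divergence with nonzero curl is a vortex.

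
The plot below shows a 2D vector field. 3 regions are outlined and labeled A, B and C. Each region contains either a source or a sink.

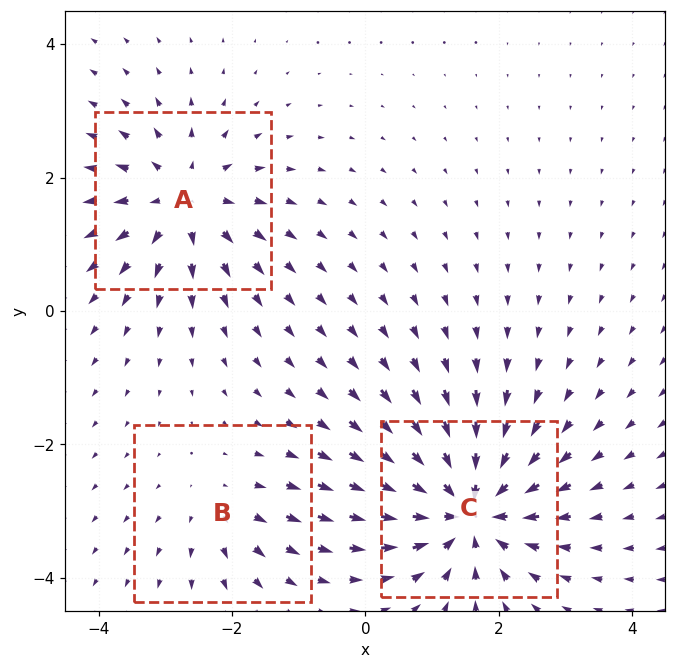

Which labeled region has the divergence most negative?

Divergence at each region's feature centre — A: about +4, B: about +2, C: about -6. Region C is most negative.

C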